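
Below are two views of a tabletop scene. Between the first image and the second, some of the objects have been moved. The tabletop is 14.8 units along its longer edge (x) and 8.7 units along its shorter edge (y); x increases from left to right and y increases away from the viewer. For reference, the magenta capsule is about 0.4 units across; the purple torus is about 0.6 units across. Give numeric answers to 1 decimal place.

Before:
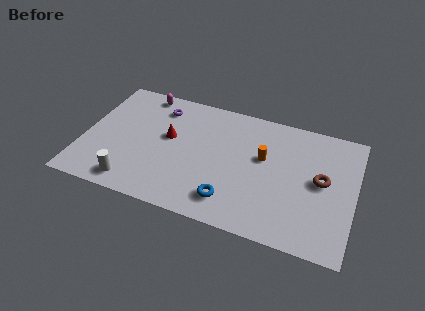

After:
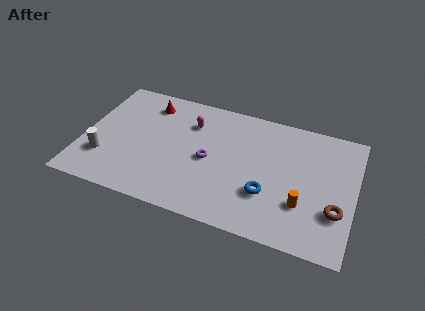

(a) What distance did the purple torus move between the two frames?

4.2

The purple torus moved from about (3.9, 7.0) to (6.9, 4.1), a distance of √(3.0² + 2.9²) ≈ 4.2.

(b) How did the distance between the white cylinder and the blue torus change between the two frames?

+3.6

Before: roughly 5.3 units apart; after: 8.9. That's 3.6 units further apart.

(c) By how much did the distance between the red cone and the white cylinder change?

+0.9

They were about 4.1 units apart before and 5.0 after — 0.9 units further apart.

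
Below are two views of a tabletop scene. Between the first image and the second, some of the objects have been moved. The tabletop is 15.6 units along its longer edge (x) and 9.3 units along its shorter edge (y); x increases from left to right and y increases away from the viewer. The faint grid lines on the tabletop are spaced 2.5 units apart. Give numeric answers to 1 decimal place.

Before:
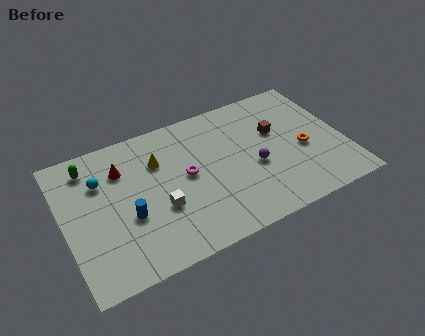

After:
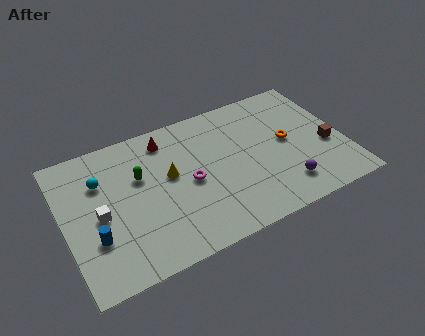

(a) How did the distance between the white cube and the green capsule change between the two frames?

-2.6

They were about 5.5 units apart before and 2.9 after — 2.6 units closer together.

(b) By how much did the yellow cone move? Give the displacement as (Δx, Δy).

(0.5, -1.2)

The yellow cone was at about (5.4, 6.5) and moved to about (5.9, 5.3).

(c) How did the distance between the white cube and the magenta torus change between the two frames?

+2.7

Before: roughly 2.3 units apart; after: 5.0. That's 2.7 units further apart.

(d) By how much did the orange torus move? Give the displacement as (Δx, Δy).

(-0.8, 0.9)

The orange torus was at about (13.3, 4.0) and moved to about (12.5, 4.9).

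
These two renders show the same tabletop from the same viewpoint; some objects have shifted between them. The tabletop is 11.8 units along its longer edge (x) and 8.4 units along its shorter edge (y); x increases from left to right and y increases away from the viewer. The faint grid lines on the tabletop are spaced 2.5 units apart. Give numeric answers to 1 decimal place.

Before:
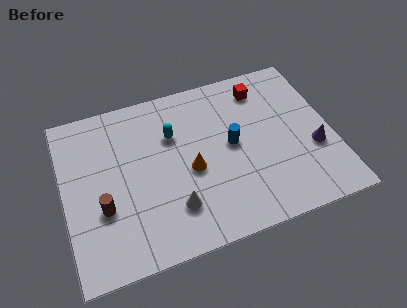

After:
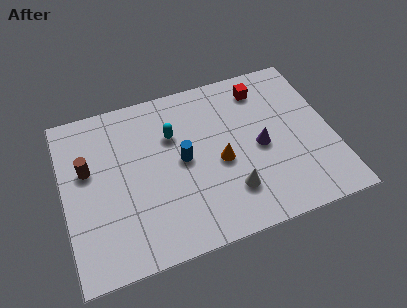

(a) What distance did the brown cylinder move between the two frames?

2.2

The brown cylinder moved from about (1.6, 3.0) to (1.1, 5.1), a distance of √(0.5² + 2.1²) ≈ 2.2.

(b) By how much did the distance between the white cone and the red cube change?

-1.3

They were about 6.5 units apart before and 5.2 after — 1.3 units closer together.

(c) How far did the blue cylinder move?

2.2

From (7.4, 4.4) to (5.2, 4.3), the blue cylinder covered √(2.2² + 0.1²) ≈ 2.2 units.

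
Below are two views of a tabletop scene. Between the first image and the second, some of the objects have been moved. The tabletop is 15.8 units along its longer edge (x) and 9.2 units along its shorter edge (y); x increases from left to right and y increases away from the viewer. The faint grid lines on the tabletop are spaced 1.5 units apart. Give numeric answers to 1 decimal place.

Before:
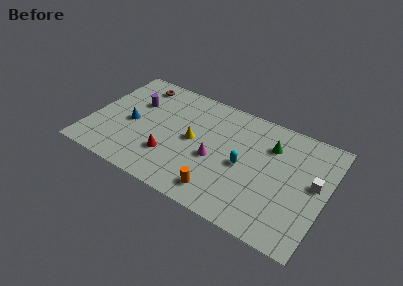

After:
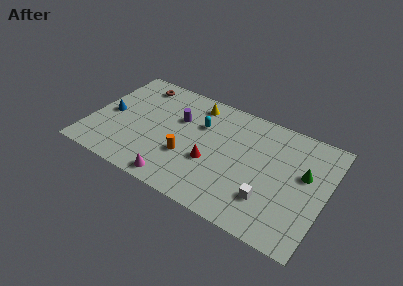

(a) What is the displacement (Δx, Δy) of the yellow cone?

(-0.3, 3.1)

The yellow cone started near (6.9, 4.7) and ended near (6.6, 7.8).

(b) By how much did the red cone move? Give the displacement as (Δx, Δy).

(2.7, 0.8)

From the two frames, the red cone sits at roughly (5.6, 2.7) before and (8.3, 3.5) after.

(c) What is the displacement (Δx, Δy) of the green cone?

(2.4, -1.2)

From the two frames, the green cone sits at roughly (11.9, 6.7) before and (14.3, 5.5) after.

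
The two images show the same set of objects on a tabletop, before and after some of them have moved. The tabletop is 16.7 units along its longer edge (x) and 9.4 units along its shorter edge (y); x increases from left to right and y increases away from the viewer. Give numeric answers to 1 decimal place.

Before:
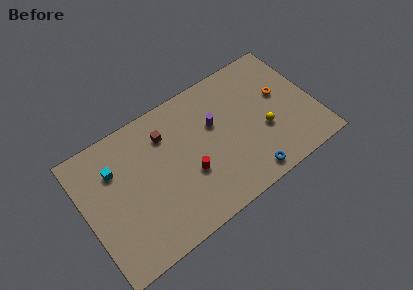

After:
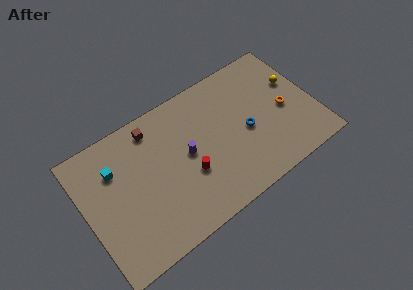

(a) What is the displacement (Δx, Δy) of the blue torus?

(0.5, 3.1)

The blue torus started near (11.2, 1.1) and ended near (11.7, 4.2).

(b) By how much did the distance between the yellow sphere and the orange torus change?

-0.6

The distance was about 2.5 in the first image and 1.9 in the second, so they moved 0.6 units closer together.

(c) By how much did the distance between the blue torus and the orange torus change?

-2.6

Before: roughly 5.5 units apart; after: 2.9. That's 2.6 units closer together.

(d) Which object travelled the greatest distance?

the yellow sphere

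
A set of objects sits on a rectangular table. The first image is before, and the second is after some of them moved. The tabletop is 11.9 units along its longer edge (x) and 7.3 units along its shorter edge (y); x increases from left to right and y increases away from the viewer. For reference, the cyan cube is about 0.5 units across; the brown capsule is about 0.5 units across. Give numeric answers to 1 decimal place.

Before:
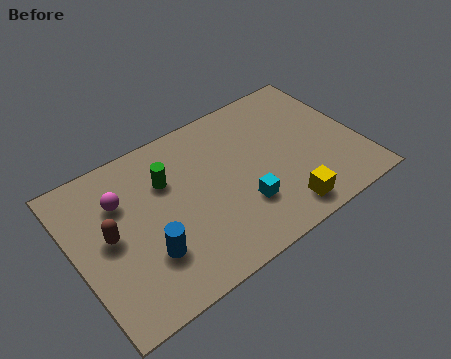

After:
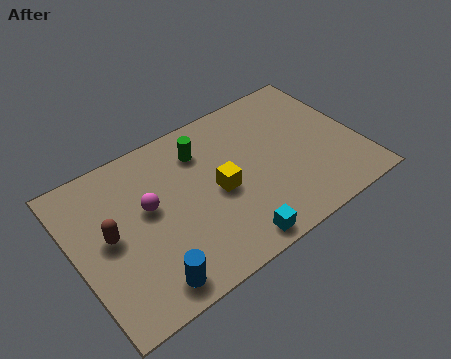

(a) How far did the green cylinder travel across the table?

1.7

The green cylinder moved from about (4.0, 5.0) to (5.6, 5.6), a distance of √(1.6² + 0.6²) ≈ 1.7.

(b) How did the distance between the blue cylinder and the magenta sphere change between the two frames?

+0.3

Before: roughly 3.0 units apart; after: 3.3. That's 0.3 units further apart.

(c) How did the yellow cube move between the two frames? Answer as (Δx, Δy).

(-2.3, 2.3)

From the two frames, the yellow cube sits at roughly (8.2, 1.1) before and (5.9, 3.4) after.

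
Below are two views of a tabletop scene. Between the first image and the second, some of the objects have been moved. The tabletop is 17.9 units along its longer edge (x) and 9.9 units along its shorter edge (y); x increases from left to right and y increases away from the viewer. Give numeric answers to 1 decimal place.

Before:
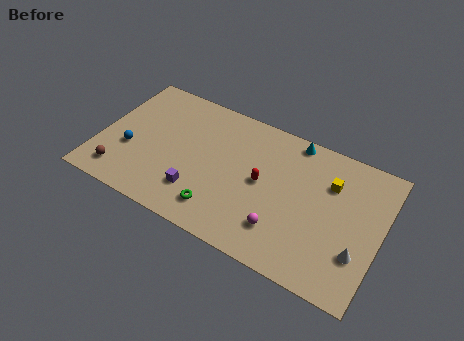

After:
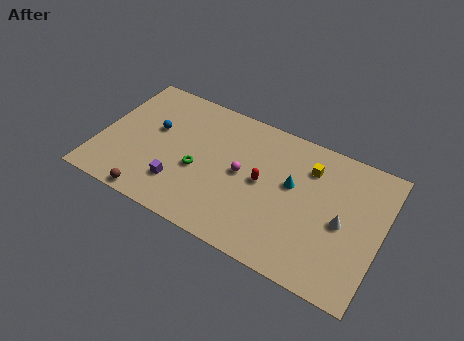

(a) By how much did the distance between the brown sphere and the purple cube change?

-2.7

They were about 5.0 units apart before and 2.3 after — 2.7 units closer together.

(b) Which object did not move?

the red capsule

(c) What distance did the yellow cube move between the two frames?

1.5

The yellow cube was near (14.5, 7.0) before and (13.1, 7.5) after, so it travelled √(1.4² + 0.5²) ≈ 1.5 units.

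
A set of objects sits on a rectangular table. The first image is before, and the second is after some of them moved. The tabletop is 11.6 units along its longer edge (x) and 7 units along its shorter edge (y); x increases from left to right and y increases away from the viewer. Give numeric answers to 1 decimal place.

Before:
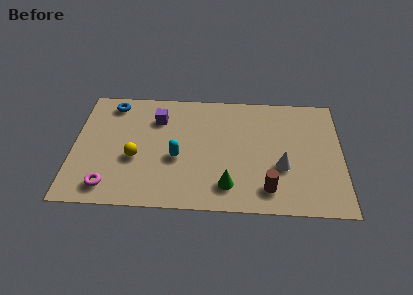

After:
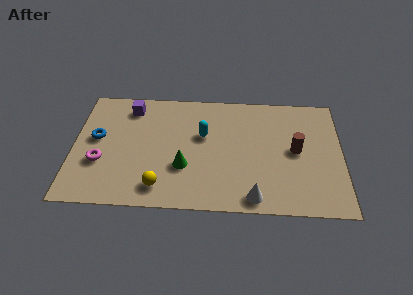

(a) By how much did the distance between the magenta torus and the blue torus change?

-3.5

They were about 4.9 units apart before and 1.4 after — 3.5 units closer together.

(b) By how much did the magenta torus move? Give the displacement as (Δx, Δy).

(-0.4, 1.4)

The magenta torus was at about (1.6, 1.1) and moved to about (1.2, 2.5).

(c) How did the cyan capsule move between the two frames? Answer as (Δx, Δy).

(1.1, 1.4)

The cyan capsule started near (4.5, 2.9) and ended near (5.6, 4.3).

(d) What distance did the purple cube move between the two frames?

1.3

The purple cube was near (3.6, 5.2) before and (2.4, 5.8) after, so it travelled √(1.2² + 0.6²) ≈ 1.3 units.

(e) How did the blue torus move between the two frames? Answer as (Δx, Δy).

(-0.6, -2.1)

The blue torus started near (1.6, 6.0) and ended near (1.0, 3.9).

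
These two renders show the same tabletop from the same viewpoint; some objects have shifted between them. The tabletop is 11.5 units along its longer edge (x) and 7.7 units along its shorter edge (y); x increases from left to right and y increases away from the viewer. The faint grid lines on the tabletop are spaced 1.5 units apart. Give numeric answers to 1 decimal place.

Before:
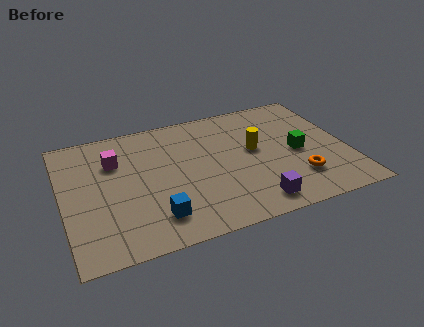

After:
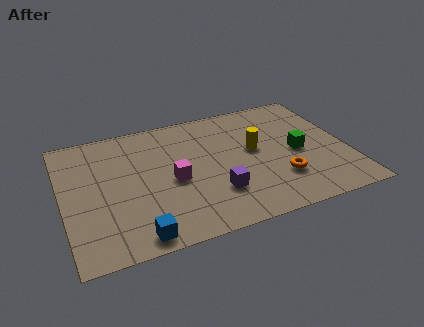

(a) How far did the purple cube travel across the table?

1.8

The purple cube moved from about (7.4, 1.1) to (6.0, 2.2), a distance of √(1.4² + 1.1²) ≈ 1.8.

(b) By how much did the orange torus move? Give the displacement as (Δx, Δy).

(-0.7, 0.2)

The orange torus was at about (9.3, 2.0) and moved to about (8.6, 2.2).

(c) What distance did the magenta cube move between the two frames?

2.9

The magenta cube moved from about (2.2, 5.4) to (4.4, 3.5), a distance of √(2.2² + 1.9²) ≈ 2.9.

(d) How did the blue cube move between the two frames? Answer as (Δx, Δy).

(-0.8, -0.8)

The blue cube started near (3.5, 1.6) and ended near (2.7, 0.8).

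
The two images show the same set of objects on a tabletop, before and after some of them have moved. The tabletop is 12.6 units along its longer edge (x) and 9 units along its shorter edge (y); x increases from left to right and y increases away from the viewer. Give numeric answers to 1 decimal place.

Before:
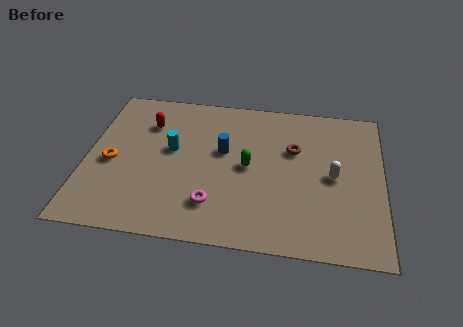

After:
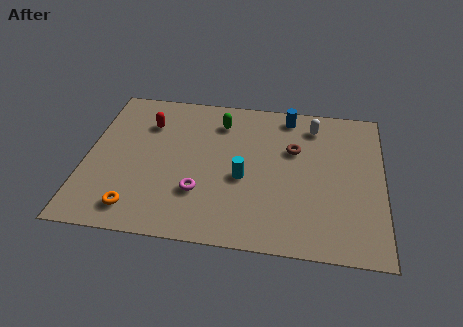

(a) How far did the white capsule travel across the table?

3.1

From (10.5, 4.4) to (9.6, 7.4), the white capsule covered √(0.9² + 3.0²) ≈ 3.1 units.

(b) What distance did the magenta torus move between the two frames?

0.8

From (5.5, 2.1) to (4.9, 2.7), the magenta torus covered √(0.6² + 0.6²) ≈ 0.8 units.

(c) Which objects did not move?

the brown torus and the red capsule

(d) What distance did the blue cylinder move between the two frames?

3.7

The blue cylinder was near (5.8, 5.3) before and (8.5, 7.9) after, so it travelled √(2.7² + 2.6²) ≈ 3.7 units.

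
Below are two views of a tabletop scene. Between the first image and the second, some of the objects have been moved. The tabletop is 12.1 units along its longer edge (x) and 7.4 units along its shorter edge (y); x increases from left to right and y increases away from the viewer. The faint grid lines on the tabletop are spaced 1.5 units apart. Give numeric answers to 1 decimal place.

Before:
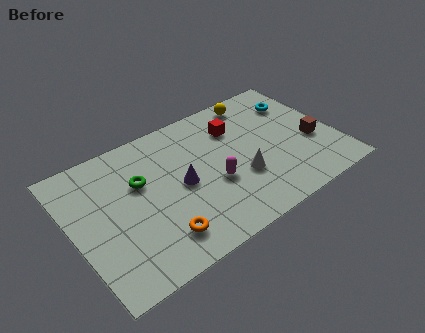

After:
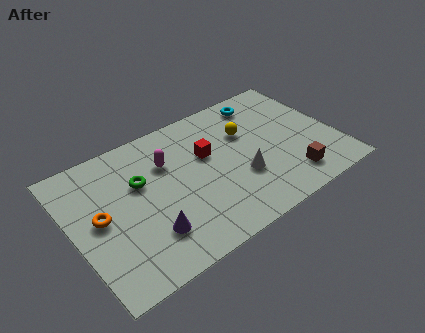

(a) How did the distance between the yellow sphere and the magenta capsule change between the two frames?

-0.8

Before: roughly 4.5 units apart; after: 3.7. That's 0.8 units closer together.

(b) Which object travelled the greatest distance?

the orange torus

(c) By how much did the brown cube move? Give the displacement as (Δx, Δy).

(-1.4, -1.5)

The brown cube was at about (11.0, 2.9) and moved to about (9.6, 1.4).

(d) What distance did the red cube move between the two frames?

1.7

The red cube moved from about (7.8, 5.4) to (6.3, 4.6), a distance of √(1.5² + 0.8²) ≈ 1.7.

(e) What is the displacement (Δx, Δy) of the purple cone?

(-1.8, -1.7)

The purple cone started near (4.9, 3.6) and ended near (3.1, 1.9).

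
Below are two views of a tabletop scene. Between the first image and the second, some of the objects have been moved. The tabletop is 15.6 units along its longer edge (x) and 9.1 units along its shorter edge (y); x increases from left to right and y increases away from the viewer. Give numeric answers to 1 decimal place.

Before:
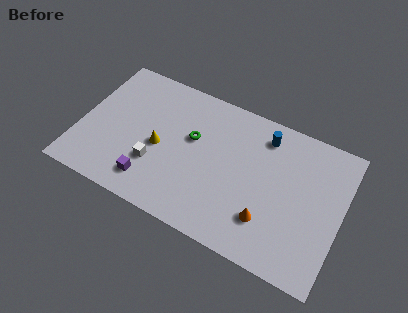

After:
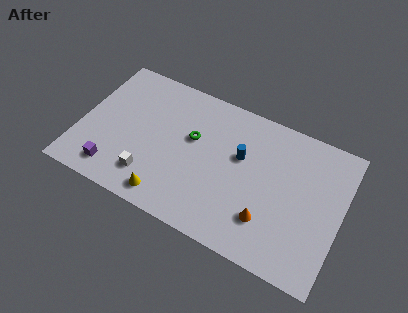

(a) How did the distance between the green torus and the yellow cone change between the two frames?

+2.1

The distance was about 2.3 in the first image and 4.4 in the second, so they moved 2.1 units further apart.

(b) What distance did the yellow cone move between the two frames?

3.0

The yellow cone moved from about (4.8, 4.1) to (5.7, 1.2), a distance of √(0.9² + 2.9²) ≈ 3.0.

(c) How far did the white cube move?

0.9

The white cube moved from about (4.7, 2.9) to (4.5, 2.0), a distance of √(0.2² + 0.9²) ≈ 0.9.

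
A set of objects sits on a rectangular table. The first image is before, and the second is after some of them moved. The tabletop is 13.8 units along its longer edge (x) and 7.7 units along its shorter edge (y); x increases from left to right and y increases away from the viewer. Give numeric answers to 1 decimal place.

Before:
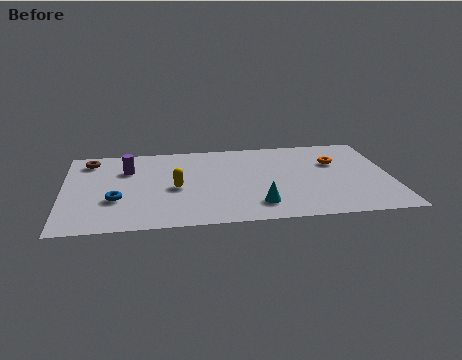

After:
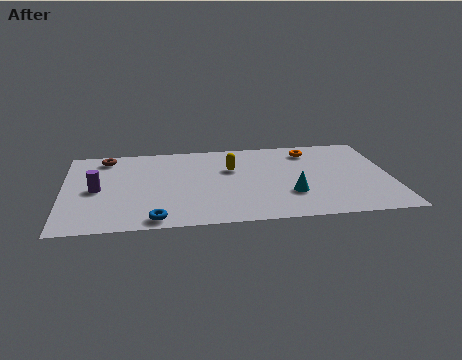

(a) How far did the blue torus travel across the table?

2.5

The blue torus moved from about (2.2, 2.7) to (3.8, 0.8), a distance of √(1.6² + 1.9²) ≈ 2.5.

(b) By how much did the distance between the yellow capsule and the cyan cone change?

-0.4

The distance was about 3.9 in the first image and 3.5 in the second, so they moved 0.4 units closer together.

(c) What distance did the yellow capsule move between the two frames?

2.8

From (4.7, 3.5) to (7.1, 5.0), the yellow capsule covered √(2.4² + 1.5²) ≈ 2.8 units.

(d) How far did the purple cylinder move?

2.1

The purple cylinder was near (2.7, 5.4) before and (1.4, 3.7) after, so it travelled √(1.3² + 1.7²) ≈ 2.1 units.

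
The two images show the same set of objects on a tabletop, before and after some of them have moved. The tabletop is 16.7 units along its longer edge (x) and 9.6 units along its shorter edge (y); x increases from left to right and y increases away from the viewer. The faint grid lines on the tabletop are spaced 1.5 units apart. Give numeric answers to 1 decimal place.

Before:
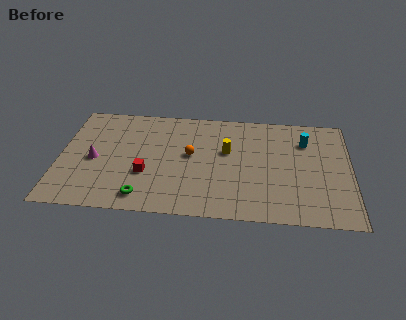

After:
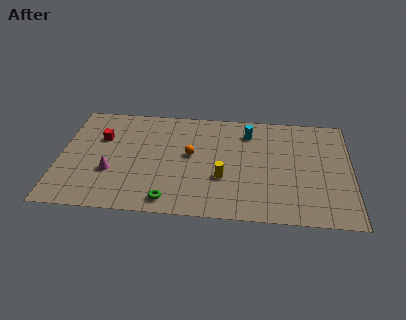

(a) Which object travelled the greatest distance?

the red cube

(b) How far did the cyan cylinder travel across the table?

3.3

The cyan cylinder was near (14.1, 7.1) before and (10.8, 7.6) after, so it travelled √(3.3² + 0.5²) ≈ 3.3 units.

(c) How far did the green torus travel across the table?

1.5

The green torus moved from about (4.9, 1.4) to (6.4, 1.2), a distance of √(1.5² + 0.2²) ≈ 1.5.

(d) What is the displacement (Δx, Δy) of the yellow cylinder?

(-0.2, -2.4)

The yellow cylinder was at about (9.6, 5.8) and moved to about (9.4, 3.4).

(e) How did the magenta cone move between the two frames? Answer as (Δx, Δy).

(1.0, -1.0)

The magenta cone started near (2.0, 4.4) and ended near (3.0, 3.4).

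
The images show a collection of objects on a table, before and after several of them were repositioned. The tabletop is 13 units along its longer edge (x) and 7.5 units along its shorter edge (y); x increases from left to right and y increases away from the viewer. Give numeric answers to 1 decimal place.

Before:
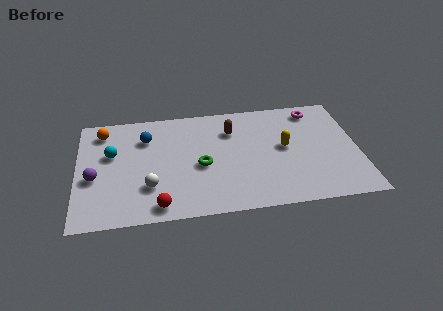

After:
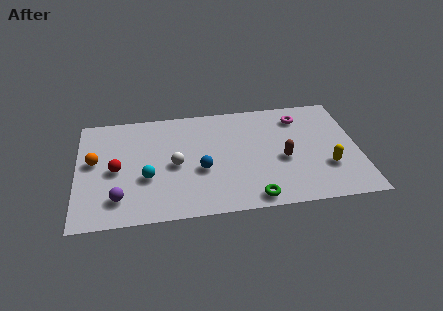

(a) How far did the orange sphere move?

2.0

The orange sphere was near (1.2, 6.2) before and (0.8, 4.2) after, so it travelled √(0.4² + 2.0²) ≈ 2.0 units.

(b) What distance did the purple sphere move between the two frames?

1.9

From (0.8, 3.1) to (1.9, 1.6), the purple sphere covered √(1.1² + 1.5²) ≈ 1.9 units.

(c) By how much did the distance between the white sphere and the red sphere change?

+1.3

Before: roughly 1.4 units apart; after: 2.7. That's 1.3 units further apart.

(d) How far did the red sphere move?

3.2

The red sphere moved from about (3.7, 0.9) to (1.8, 3.5), a distance of √(1.9² + 2.6²) ≈ 3.2.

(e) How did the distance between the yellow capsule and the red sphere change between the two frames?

+3.1

Before: roughly 6.7 units apart; after: 9.8. That's 3.1 units further apart.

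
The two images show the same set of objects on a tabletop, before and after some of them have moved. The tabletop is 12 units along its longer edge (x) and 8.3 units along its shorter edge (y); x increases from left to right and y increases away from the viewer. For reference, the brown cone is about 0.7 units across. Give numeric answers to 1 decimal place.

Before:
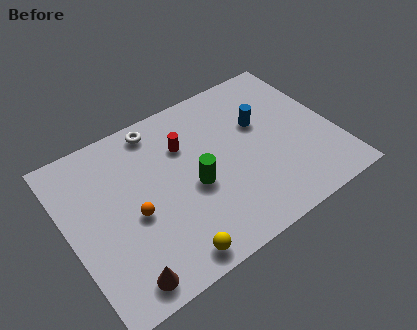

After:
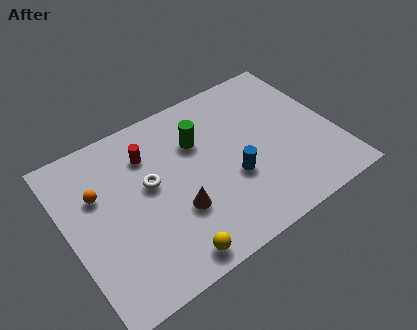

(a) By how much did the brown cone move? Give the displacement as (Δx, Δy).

(2.8, 1.8)

The brown cone started near (1.8, 1.0) and ended near (4.6, 2.8).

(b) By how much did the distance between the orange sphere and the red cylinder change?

-1.0

They were about 3.5 units apart before and 2.5 after — 1.0 units closer together.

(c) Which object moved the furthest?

the brown cone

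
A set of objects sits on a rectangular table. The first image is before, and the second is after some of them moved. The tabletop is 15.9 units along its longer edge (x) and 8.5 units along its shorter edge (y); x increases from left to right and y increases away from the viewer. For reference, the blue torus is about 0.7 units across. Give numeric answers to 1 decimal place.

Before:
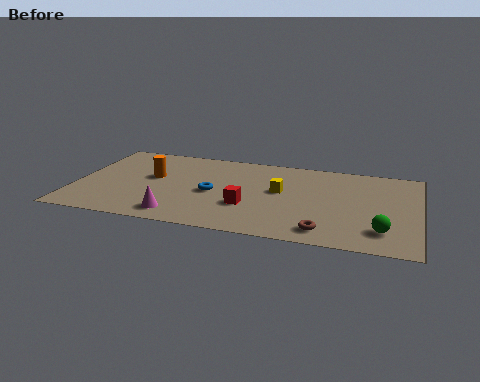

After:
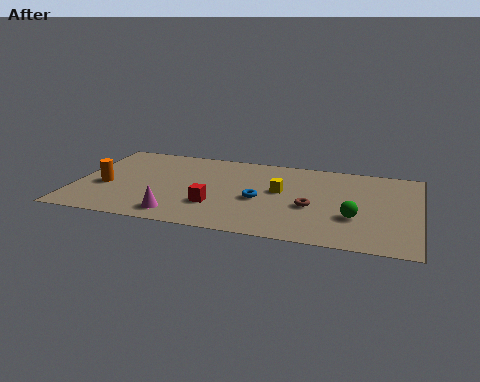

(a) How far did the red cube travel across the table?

1.5

The red cube was near (8.1, 2.9) before and (6.6, 2.6) after, so it travelled √(1.5² + 0.3²) ≈ 1.5 units.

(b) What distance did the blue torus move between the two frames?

2.2

From (6.4, 3.9) to (8.6, 3.7), the blue torus covered √(2.2² + 0.2²) ≈ 2.2 units.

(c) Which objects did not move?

the yellow cube and the magenta cone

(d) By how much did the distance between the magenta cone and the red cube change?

-1.4

Before: roughly 3.5 units apart; after: 2.1. That's 1.4 units closer together.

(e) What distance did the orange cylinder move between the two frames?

2.5

The orange cylinder moved from about (3.5, 4.9) to (1.4, 3.5), a distance of √(2.1² + 1.4²) ≈ 2.5.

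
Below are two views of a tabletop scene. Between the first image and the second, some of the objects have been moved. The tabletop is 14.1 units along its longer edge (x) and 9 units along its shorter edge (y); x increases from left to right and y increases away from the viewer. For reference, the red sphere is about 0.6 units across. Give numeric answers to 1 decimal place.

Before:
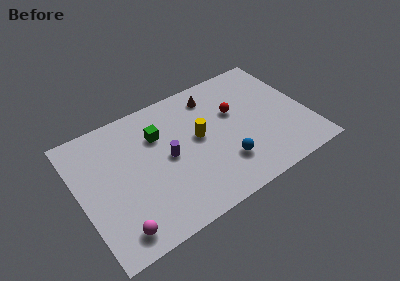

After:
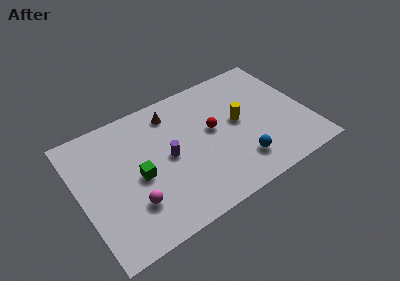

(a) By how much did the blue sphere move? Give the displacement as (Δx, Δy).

(0.9, -0.4)

The blue sphere started near (8.6, 2.4) and ended near (9.5, 2.0).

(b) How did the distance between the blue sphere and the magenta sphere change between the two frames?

-0.3

Before: roughly 6.9 units apart; after: 6.6. That's 0.3 units closer together.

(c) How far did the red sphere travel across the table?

1.6

From (9.8, 5.6) to (8.3, 5.0), the red sphere covered √(1.5² + 0.6²) ≈ 1.6 units.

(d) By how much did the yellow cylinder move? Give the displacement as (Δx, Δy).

(2.5, -0.1)

The yellow cylinder started near (7.4, 4.9) and ended near (9.9, 4.8).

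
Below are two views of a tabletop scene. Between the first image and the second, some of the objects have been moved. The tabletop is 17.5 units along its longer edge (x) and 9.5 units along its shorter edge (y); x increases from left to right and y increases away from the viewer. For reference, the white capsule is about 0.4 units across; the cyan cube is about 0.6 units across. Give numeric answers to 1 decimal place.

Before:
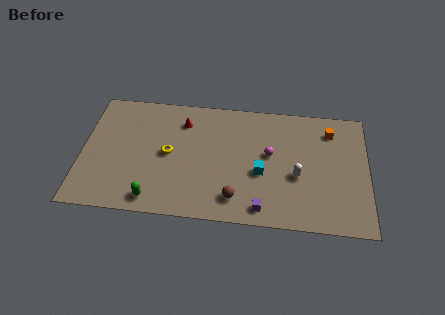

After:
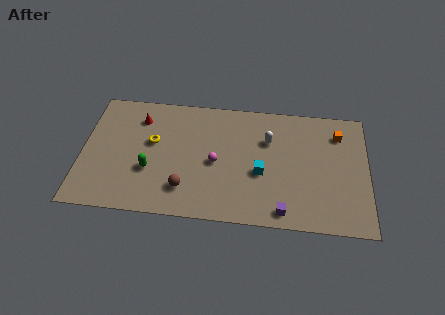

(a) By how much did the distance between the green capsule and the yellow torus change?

-1.5

The distance was about 3.7 in the first image and 2.2 in the second, so they moved 1.5 units closer together.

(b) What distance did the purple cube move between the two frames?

1.3

The purple cube was near (11.1, 1.2) before and (12.4, 1.1) after, so it travelled √(1.3² + 0.1²) ≈ 1.3 units.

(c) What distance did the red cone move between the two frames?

2.7

The red cone moved from about (6.1, 7.4) to (3.4, 7.4), a distance of √(2.7² + 0.0²) ≈ 2.7.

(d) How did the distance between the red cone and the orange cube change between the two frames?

+3.2

Before: roughly 9.1 units apart; after: 12.3. That's 3.2 units further apart.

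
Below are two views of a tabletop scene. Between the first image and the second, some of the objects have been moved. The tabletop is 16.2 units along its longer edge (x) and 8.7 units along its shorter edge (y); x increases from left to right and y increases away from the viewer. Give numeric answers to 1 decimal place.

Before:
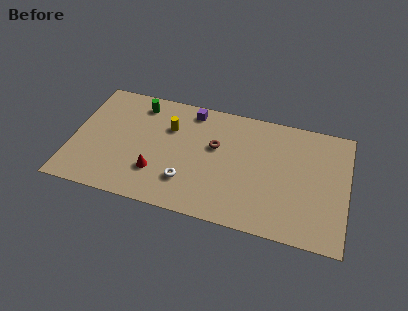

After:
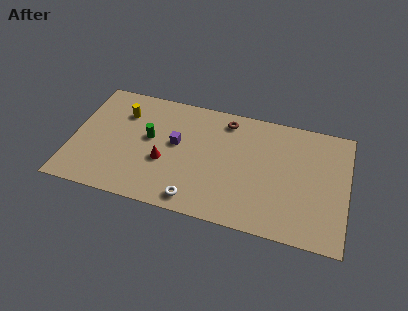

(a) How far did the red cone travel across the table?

1.0

The red cone was near (5.1, 2.5) before and (5.5, 3.4) after, so it travelled √(0.4² + 0.9²) ≈ 1.0 units.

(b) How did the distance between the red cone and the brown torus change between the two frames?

+0.9

They were about 4.3 units apart before and 5.2 after — 0.9 units further apart.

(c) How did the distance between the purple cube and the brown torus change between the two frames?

+1.0

The distance was about 2.8 in the first image and 3.8 in the second, so they moved 1.0 units further apart.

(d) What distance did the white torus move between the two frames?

1.3

The white torus moved from about (6.9, 2.3) to (7.5, 1.1), a distance of √(0.6² + 1.2²) ≈ 1.3.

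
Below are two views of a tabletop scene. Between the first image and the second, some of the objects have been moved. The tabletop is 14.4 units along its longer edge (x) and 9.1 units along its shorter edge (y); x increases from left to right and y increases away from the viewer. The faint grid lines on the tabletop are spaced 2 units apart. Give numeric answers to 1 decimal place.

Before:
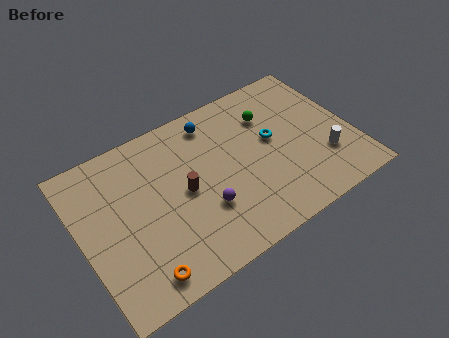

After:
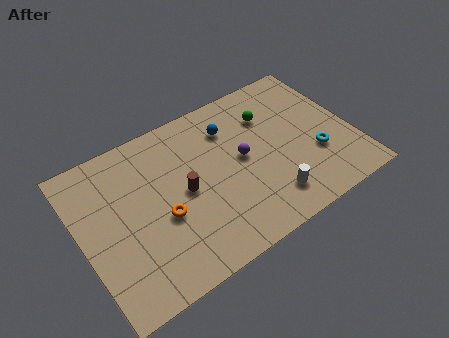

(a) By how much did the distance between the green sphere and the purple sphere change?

-3.0

They were about 5.5 units apart before and 2.5 after — 3.0 units closer together.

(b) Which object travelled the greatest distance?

the white cylinder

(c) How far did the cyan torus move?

2.8

The cyan torus moved from about (10.3, 5.1) to (12.3, 3.1), a distance of √(2.0² + 2.0²) ≈ 2.8.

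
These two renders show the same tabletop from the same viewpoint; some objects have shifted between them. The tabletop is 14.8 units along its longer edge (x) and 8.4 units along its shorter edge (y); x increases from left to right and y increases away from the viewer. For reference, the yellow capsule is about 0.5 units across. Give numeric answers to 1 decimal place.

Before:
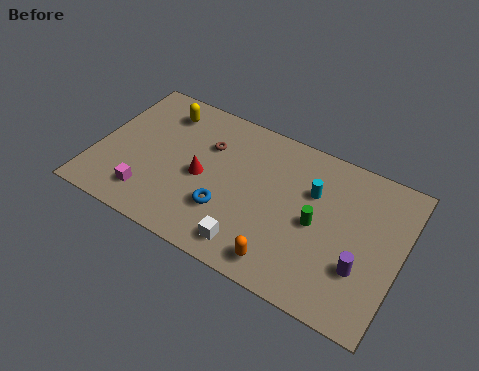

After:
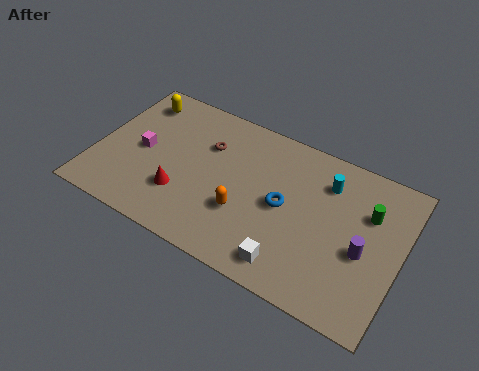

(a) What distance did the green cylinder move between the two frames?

2.9

From (10.8, 4.0) to (13.1, 5.7), the green cylinder covered √(2.3² + 1.7²) ≈ 2.9 units.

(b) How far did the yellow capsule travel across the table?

1.3

The yellow capsule was near (2.8, 6.8) before and (1.5, 6.9) after, so it travelled √(1.3² + 0.1²) ≈ 1.3 units.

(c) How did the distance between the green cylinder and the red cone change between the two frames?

+3.7

The distance was about 5.6 in the first image and 9.3 in the second, so they moved 3.7 units further apart.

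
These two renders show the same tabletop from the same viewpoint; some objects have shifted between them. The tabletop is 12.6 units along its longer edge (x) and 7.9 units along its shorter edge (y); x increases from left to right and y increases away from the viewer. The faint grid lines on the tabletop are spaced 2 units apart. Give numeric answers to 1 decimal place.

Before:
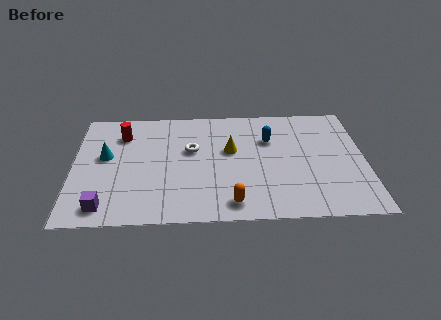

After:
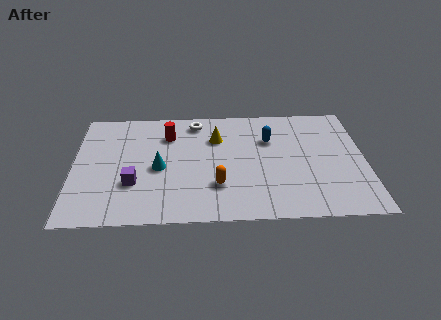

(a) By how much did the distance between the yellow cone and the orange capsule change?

-0.3

They were about 3.6 units apart before and 3.3 after — 0.3 units closer together.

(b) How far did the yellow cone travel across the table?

1.1

The yellow cone was near (6.8, 4.7) before and (6.2, 5.6) after, so it travelled √(0.6² + 0.9²) ≈ 1.1 units.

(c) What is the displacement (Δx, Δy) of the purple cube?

(1.2, 1.5)

From the two frames, the purple cube sits at roughly (1.4, 1.1) before and (2.6, 2.6) after.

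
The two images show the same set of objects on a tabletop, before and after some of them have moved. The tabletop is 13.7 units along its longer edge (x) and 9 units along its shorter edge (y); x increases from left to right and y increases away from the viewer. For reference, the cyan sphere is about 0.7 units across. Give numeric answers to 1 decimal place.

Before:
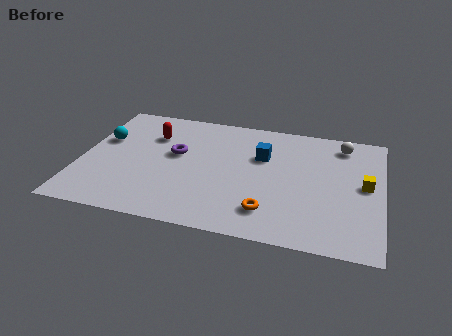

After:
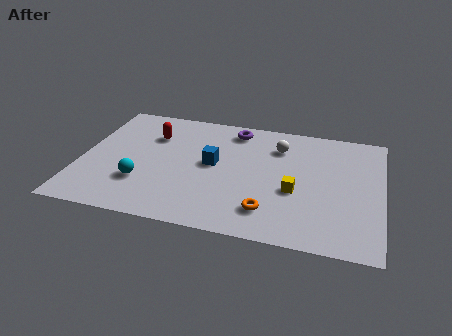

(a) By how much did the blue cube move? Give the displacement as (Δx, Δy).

(-2.2, -1.1)

The blue cube was at about (8.2, 5.9) and moved to about (6.0, 4.8).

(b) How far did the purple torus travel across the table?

3.5

The purple torus was near (4.3, 5.2) before and (6.8, 7.7) after, so it travelled √(2.5² + 2.5²) ≈ 3.5 units.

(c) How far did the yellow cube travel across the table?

3.3

The yellow cube moved from about (12.9, 4.7) to (9.8, 3.6), a distance of √(3.1² + 1.1²) ≈ 3.3.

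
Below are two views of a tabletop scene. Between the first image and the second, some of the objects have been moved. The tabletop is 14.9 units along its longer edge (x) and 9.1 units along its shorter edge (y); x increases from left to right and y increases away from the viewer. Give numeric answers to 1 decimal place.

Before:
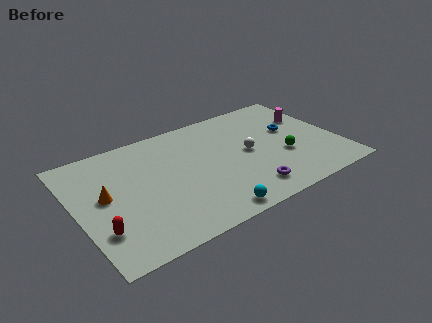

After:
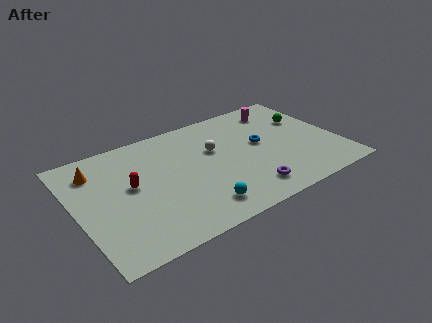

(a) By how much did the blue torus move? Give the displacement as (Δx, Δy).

(-1.9, -0.4)

The blue torus started near (12.5, 5.4) and ended near (10.6, 5.0).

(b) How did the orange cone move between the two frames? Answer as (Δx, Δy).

(-0.2, 2.2)

The orange cone started near (1.6, 4.9) and ended near (1.4, 7.1).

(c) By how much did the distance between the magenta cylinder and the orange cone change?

-1.4

Before: roughly 12.2 units apart; after: 10.8. That's 1.4 units closer together.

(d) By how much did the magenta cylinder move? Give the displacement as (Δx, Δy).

(-1.5, 1.4)

From the two frames, the magenta cylinder sits at roughly (13.7, 6.1) before and (12.2, 7.5) after.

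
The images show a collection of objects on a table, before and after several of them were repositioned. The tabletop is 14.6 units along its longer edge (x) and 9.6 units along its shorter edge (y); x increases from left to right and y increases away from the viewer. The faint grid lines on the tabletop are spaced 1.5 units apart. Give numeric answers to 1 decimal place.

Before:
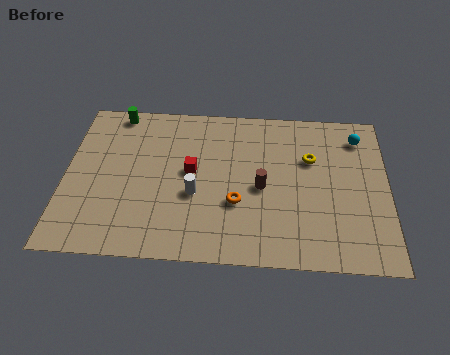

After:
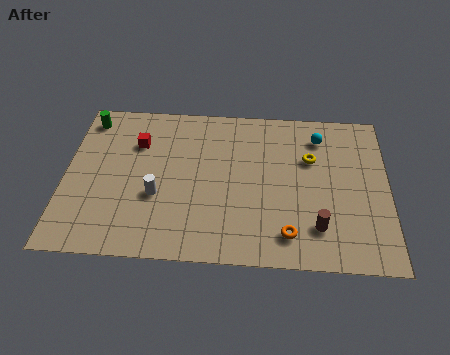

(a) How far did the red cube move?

3.0

The red cube moved from about (5.7, 5.2) to (3.2, 6.8), a distance of √(2.5² + 1.6²) ≈ 3.0.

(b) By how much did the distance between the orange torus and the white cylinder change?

+4.3

Before: roughly 1.9 units apart; after: 6.2. That's 4.3 units further apart.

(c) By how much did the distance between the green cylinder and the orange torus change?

+3.6

They were about 7.7 units apart before and 11.3 after — 3.6 units further apart.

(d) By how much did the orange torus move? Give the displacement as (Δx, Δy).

(2.3, -1.7)

The orange torus started near (7.8, 3.4) and ended near (10.1, 1.7).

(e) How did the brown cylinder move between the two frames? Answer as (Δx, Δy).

(2.5, -2.2)

The brown cylinder was at about (8.9, 4.4) and moved to about (11.4, 2.2).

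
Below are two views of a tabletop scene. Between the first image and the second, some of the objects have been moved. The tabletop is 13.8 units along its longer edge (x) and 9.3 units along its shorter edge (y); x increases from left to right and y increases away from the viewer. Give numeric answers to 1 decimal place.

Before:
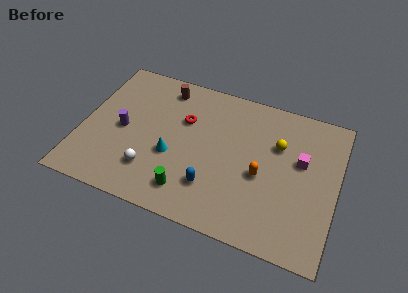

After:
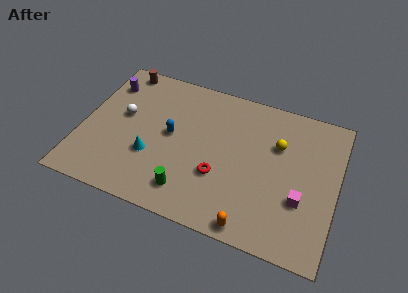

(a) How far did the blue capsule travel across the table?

3.5

The blue capsule moved from about (7.3, 2.4) to (4.8, 4.9), a distance of √(2.5² + 2.5²) ≈ 3.5.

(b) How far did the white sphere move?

3.6

The white sphere moved from about (4.0, 2.3) to (2.1, 5.3), a distance of √(1.9² + 3.0²) ≈ 3.6.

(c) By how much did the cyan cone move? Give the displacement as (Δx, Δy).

(-1.1, -0.4)

From the two frames, the cyan cone sits at roughly (5.0, 3.6) before and (3.9, 3.2) after.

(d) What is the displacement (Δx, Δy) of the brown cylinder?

(-2.5, 0.5)

From the two frames, the brown cylinder sits at roughly (4.1, 7.9) before and (1.6, 8.4) after.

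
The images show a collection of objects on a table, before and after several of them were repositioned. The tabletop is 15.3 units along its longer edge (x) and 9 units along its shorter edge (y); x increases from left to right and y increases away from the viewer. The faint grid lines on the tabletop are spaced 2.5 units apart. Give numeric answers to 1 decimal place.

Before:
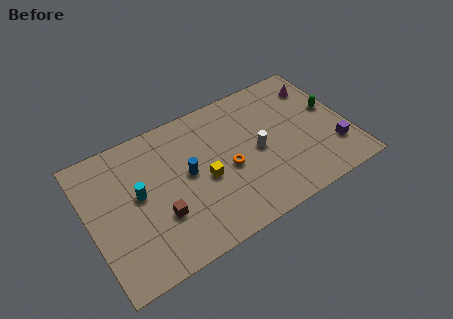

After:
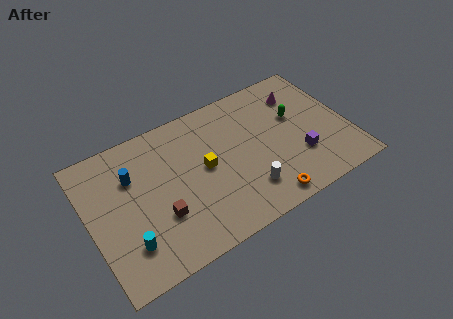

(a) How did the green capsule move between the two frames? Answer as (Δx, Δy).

(-2.1, 0.4)

The green capsule was at about (14.5, 5.1) and moved to about (12.4, 5.5).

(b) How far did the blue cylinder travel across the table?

3.4

The blue cylinder was near (5.8, 4.8) before and (2.7, 6.2) after, so it travelled √(3.1² + 1.4²) ≈ 3.4 units.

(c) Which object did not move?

the brown cube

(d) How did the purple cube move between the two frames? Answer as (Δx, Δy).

(-2.0, 0.4)

From the two frames, the purple cube sits at roughly (14.2, 2.4) before and (12.2, 2.8) after.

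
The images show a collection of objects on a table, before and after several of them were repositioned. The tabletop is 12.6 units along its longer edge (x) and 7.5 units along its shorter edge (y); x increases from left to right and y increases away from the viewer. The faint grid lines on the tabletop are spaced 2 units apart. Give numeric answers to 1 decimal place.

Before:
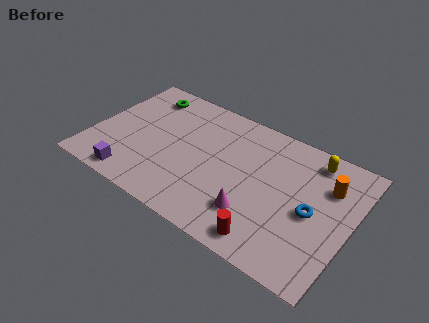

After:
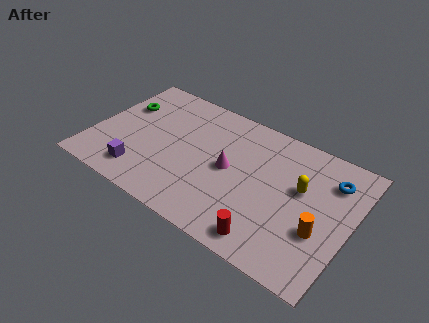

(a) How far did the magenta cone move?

2.3

The magenta cone moved from about (8.2, 2.0) to (6.7, 3.8), a distance of √(1.5² + 1.8²) ≈ 2.3.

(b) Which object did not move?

the red cylinder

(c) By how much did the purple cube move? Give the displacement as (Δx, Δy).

(0.3, 0.5)

From the two frames, the purple cube sits at roughly (2.4, 0.9) before and (2.7, 1.4) after.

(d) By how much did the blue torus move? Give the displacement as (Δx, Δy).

(0.6, 2.2)

The blue torus started near (10.8, 3.5) and ended near (11.4, 5.7).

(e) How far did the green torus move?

1.5

The green torus was near (2.0, 6.2) before and (1.1, 5.0) after, so it travelled √(0.9² + 1.2²) ≈ 1.5 units.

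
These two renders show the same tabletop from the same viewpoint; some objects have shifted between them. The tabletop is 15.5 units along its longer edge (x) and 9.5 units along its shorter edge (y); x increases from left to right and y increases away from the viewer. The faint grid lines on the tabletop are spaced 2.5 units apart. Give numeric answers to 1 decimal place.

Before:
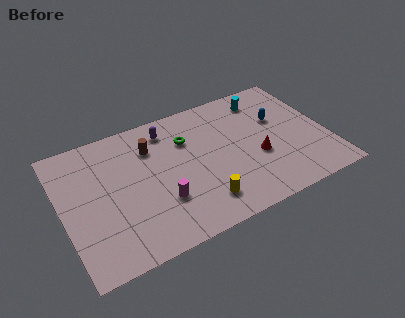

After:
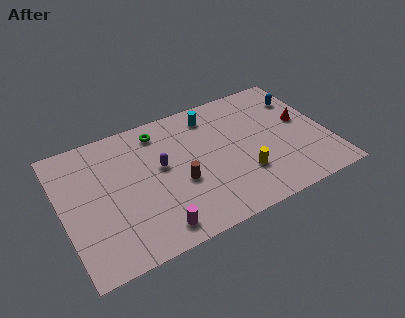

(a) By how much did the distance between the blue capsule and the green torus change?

+3.0

They were about 5.4 units apart before and 8.4 after — 3.0 units further apart.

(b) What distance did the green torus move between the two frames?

2.0

From (7.5, 6.7) to (6.0, 8.0), the green torus covered √(1.5² + 1.3²) ≈ 2.0 units.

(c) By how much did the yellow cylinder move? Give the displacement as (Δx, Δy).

(2.6, 0.9)

From the two frames, the yellow cylinder sits at roughly (7.7, 1.9) before and (10.3, 2.8) after.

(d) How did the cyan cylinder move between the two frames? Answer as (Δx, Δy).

(-3.2, 0.0)

From the two frames, the cyan cylinder sits at roughly (12.3, 7.9) before and (9.1, 7.9) after.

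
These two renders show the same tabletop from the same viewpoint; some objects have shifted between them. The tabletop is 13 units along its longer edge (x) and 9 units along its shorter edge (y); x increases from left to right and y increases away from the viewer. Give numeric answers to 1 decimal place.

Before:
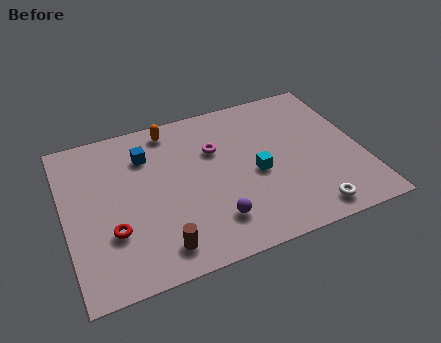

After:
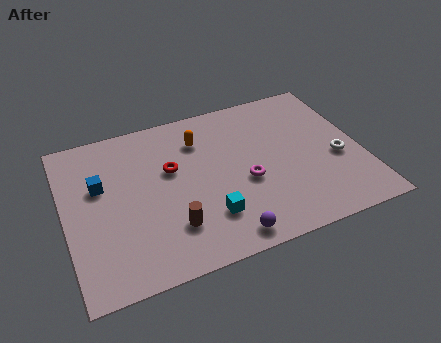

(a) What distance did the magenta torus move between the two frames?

2.5

The magenta torus moved from about (6.7, 6.0) to (7.8, 3.7), a distance of √(1.1² + 2.3²) ≈ 2.5.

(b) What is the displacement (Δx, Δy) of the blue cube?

(-2.1, -1.1)

The blue cube started near (3.7, 6.7) and ended near (1.6, 5.6).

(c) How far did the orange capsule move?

1.6

The orange capsule was near (4.9, 7.9) before and (6.1, 6.8) after, so it travelled √(1.2² + 1.1²) ≈ 1.6 units.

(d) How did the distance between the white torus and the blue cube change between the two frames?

+1.8

The distance was about 8.7 in the first image and 10.5 in the second, so they moved 1.8 units further apart.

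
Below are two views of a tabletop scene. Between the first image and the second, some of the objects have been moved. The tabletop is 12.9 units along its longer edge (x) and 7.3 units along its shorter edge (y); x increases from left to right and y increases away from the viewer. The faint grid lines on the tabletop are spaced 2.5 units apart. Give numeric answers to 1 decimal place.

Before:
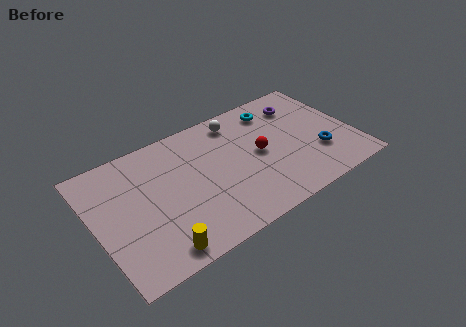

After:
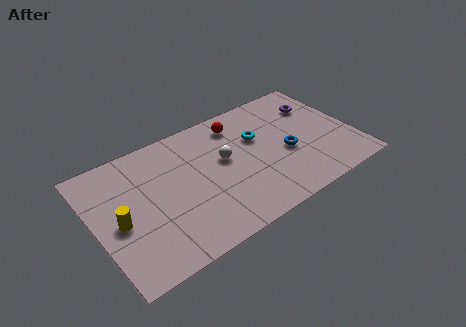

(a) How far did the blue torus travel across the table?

1.7

The blue torus was near (11.0, 2.3) before and (9.5, 3.1) after, so it travelled √(1.5² + 0.8²) ≈ 1.7 units.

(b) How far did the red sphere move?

2.4

From (8.2, 3.7) to (7.5, 6.0), the red sphere covered √(0.7² + 2.3²) ≈ 2.4 units.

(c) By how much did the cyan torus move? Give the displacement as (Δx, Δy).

(-1.1, -1.3)

The cyan torus started near (9.4, 6.0) and ended near (8.3, 4.7).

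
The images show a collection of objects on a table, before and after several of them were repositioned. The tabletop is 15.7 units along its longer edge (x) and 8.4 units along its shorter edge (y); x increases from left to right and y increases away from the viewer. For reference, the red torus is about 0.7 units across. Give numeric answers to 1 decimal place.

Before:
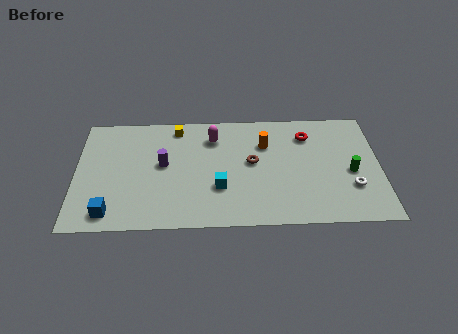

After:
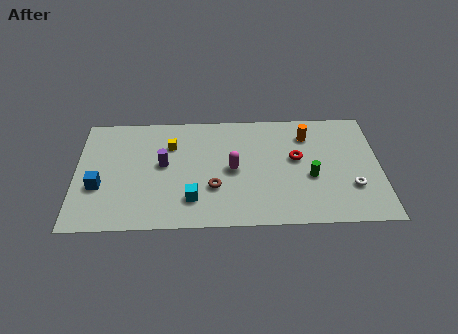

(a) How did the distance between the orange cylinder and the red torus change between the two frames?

-0.5

Before: roughly 2.3 units apart; after: 1.8. That's 0.5 units closer together.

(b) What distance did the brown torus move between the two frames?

2.7

From (9.1, 4.6) to (7.1, 2.8), the brown torus covered √(2.0² + 1.8²) ≈ 2.7 units.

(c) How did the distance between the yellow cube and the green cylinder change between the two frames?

-2.0

They were about 9.7 units apart before and 7.7 after — 2.0 units closer together.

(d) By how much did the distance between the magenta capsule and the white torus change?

-1.8

They were about 8.1 units apart before and 6.3 after — 1.8 units closer together.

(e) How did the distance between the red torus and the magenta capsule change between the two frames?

-1.5

They were about 4.9 units apart before and 3.4 after — 1.5 units closer together.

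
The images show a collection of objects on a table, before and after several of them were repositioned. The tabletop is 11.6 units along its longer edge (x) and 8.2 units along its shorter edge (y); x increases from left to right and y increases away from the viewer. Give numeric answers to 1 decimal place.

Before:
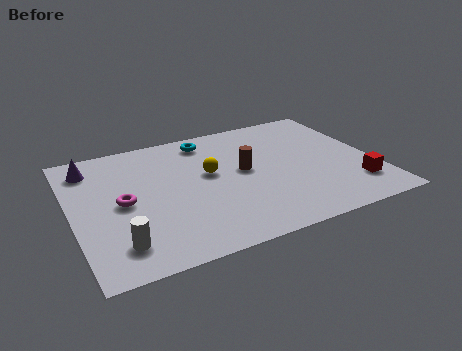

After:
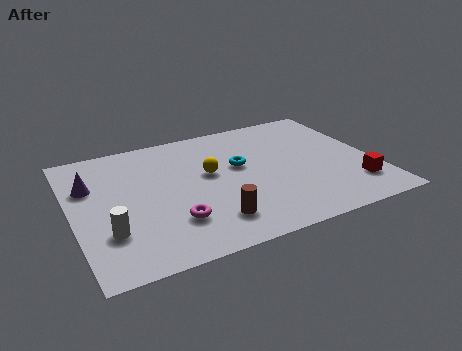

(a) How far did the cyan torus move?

2.4

The cyan torus was near (5.5, 7.0) before and (6.5, 4.8) after, so it travelled √(1.0² + 2.2²) ≈ 2.4 units.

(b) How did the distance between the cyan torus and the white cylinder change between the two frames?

-0.9

Before: roughly 6.7 units apart; after: 5.8. That's 0.9 units closer together.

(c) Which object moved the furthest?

the brown cylinder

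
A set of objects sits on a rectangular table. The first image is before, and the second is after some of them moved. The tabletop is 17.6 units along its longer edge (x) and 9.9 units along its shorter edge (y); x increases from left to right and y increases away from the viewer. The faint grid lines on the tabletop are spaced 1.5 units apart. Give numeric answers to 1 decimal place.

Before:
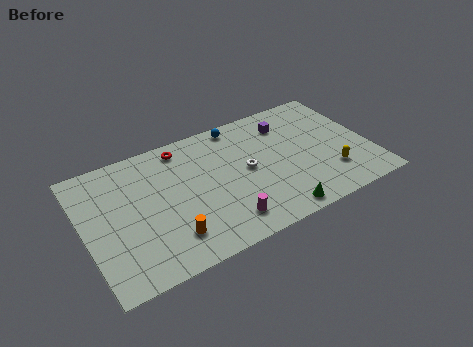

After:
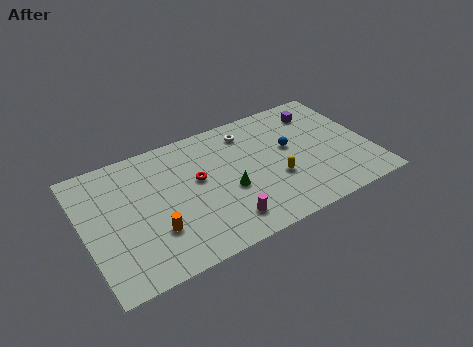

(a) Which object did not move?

the magenta cylinder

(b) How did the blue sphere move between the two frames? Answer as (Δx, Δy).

(2.8, -3.2)

The blue sphere was at about (10.0, 8.9) and moved to about (12.8, 5.7).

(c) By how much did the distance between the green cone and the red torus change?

-6.6

They were about 9.0 units apart before and 2.4 after — 6.6 units closer together.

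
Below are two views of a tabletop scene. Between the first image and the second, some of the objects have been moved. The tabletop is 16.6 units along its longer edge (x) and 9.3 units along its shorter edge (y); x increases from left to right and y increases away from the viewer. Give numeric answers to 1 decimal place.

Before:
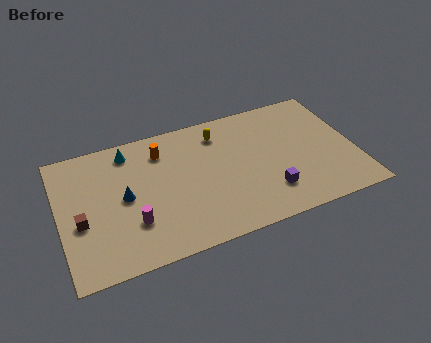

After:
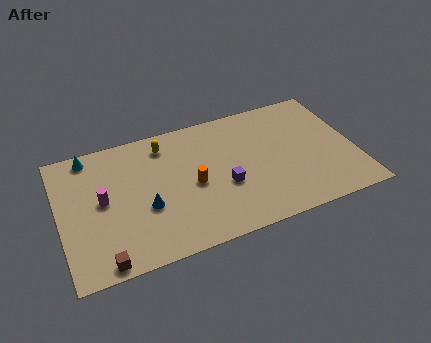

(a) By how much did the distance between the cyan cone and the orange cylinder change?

+4.9

The distance was about 1.9 in the first image and 6.8 in the second, so they moved 4.9 units further apart.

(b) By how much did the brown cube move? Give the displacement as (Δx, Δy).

(1.0, -3.0)

The brown cube started near (1.1, 3.8) and ended near (2.1, 0.8).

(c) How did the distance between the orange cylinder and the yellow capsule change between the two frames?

+0.3

They were about 3.3 units apart before and 3.6 after — 0.3 units further apart.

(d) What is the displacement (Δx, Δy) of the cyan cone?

(-2.2, 0.4)

From the two frames, the cyan cone sits at roughly (4.1, 7.9) before and (1.9, 8.3) after.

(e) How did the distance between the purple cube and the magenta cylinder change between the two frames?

-0.8

Before: roughly 7.6 units apart; after: 6.8. That's 0.8 units closer together.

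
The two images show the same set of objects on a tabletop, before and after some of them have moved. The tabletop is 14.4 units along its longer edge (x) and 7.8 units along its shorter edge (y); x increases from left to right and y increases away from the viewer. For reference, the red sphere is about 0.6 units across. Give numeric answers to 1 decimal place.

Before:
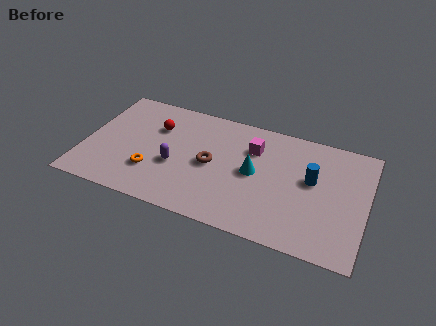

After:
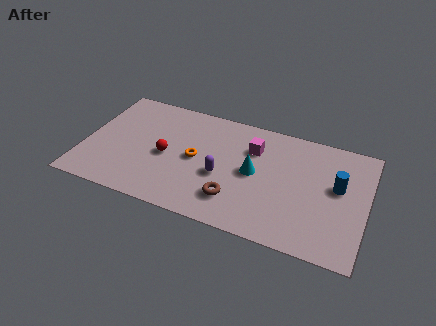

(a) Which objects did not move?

the cyan cone and the magenta cube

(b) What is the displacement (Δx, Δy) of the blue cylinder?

(1.3, 0.0)

From the two frames, the blue cylinder sits at roughly (11.6, 4.5) before and (12.9, 4.5) after.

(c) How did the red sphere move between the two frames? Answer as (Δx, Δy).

(0.7, -1.8)

From the two frames, the red sphere sits at roughly (3.5, 5.4) before and (4.2, 3.6) after.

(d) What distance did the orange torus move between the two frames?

2.6

The orange torus moved from about (3.6, 2.3) to (5.7, 3.9), a distance of √(2.1² + 1.6²) ≈ 2.6.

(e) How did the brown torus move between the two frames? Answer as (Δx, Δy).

(1.4, -1.9)

The brown torus was at about (6.5, 3.8) and moved to about (7.9, 1.9).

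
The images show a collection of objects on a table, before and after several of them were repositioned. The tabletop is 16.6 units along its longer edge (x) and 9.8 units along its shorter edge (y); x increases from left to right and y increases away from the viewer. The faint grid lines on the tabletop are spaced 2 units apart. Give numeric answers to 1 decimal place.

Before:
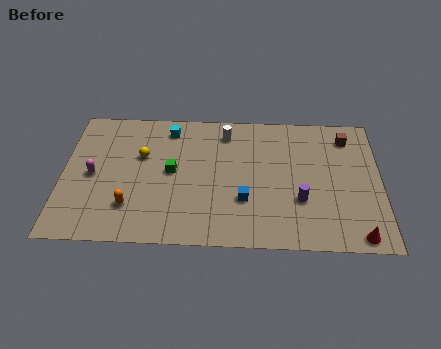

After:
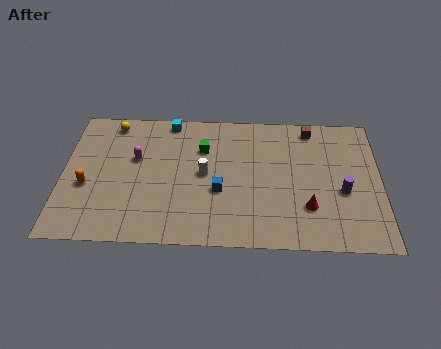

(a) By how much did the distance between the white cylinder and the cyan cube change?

+1.3

The distance was about 3.0 in the first image and 4.3 in the second, so they moved 1.3 units further apart.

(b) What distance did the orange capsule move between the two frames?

2.7

The orange capsule was near (3.6, 2.5) before and (1.3, 3.9) after, so it travelled √(2.3² + 1.4²) ≈ 2.7 units.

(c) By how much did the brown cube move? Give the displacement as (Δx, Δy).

(-1.9, 0.6)

The brown cube was at about (14.9, 8.0) and moved to about (13.0, 8.6).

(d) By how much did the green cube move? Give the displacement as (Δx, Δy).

(1.6, 1.8)

The green cube started near (5.7, 5.1) and ended near (7.3, 6.9).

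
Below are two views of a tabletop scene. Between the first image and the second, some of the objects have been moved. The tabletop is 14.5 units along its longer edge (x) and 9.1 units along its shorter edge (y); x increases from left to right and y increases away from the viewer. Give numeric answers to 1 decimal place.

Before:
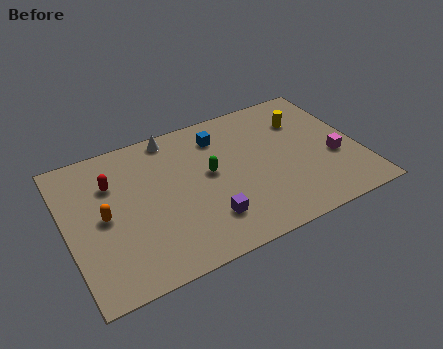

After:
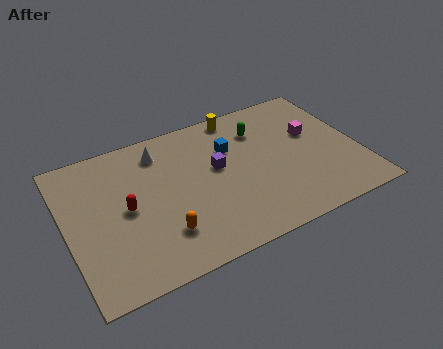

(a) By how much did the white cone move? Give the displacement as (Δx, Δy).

(-0.7, -0.8)

The white cone started near (5.6, 8.2) and ended near (4.9, 7.4).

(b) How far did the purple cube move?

3.1

The purple cube moved from about (6.6, 2.2) to (7.5, 5.2), a distance of √(0.9² + 3.0²) ≈ 3.1.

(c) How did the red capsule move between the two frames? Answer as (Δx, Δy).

(0.5, -1.9)

From the two frames, the red capsule sits at roughly (2.4, 6.4) before and (2.9, 4.5) after.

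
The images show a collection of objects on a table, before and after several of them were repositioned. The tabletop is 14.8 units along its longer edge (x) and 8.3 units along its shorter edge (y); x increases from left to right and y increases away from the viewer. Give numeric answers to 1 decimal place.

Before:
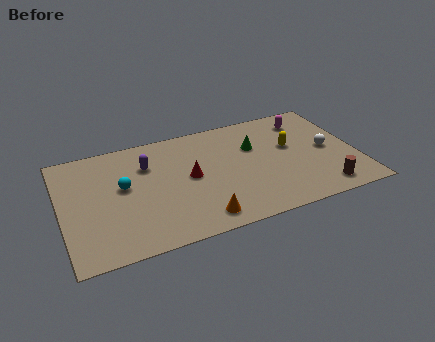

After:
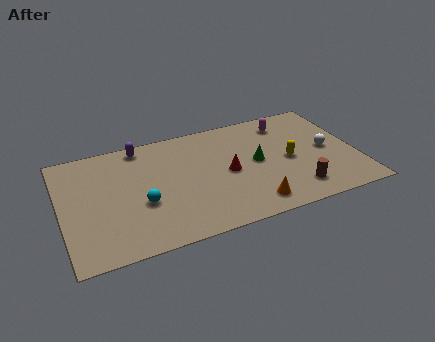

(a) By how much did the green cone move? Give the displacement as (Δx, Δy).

(0.0, -1.2)

The green cone started near (9.8, 5.5) and ended near (9.8, 4.3).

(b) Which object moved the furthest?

the orange cone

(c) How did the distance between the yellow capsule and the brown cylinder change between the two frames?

-1.6

Before: roughly 3.9 units apart; after: 2.3. That's 1.6 units closer together.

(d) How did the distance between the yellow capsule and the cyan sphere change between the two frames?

-1.0

They were about 8.5 units apart before and 7.5 after — 1.0 units closer together.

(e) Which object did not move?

the white sphere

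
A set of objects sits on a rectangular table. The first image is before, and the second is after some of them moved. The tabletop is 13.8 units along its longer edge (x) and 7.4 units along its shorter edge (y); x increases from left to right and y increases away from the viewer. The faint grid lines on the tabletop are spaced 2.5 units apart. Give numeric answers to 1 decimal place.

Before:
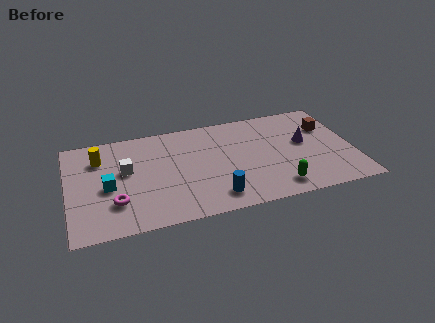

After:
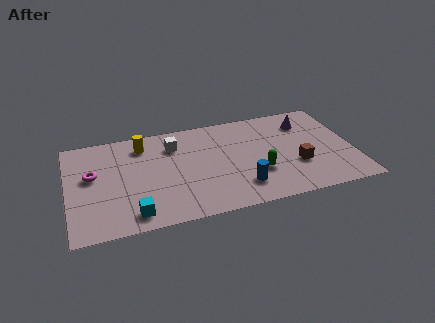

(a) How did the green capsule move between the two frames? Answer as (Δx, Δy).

(-0.8, 1.3)

From the two frames, the green capsule sits at roughly (9.9, 1.2) before and (9.1, 2.5) after.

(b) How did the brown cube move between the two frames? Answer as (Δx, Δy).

(-1.7, -2.5)

From the two frames, the brown cube sits at roughly (12.7, 5.1) before and (11.0, 2.6) after.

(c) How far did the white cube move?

2.7

From (2.8, 4.3) to (5.2, 5.6), the white cube covered √(2.4² + 1.3²) ≈ 2.7 units.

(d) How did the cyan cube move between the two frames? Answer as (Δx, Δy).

(1.1, -2.2)

The cyan cube started near (1.9, 3.3) and ended near (3.0, 1.1).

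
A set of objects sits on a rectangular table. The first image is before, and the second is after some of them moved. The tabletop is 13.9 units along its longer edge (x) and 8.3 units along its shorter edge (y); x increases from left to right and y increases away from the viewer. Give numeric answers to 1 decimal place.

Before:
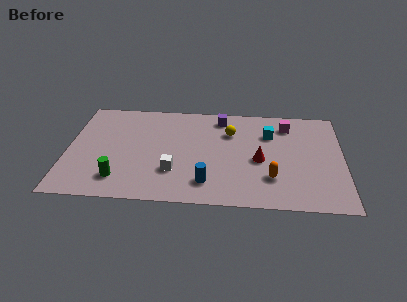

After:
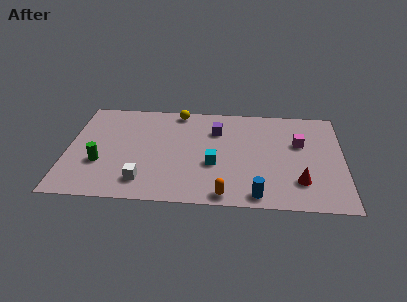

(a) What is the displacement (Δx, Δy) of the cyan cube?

(-2.8, -2.7)

The cyan cube started near (10.2, 5.9) and ended near (7.4, 3.2).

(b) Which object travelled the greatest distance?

the cyan cube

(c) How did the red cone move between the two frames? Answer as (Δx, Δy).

(2.0, -1.6)

The red cone started near (9.7, 3.7) and ended near (11.7, 2.1).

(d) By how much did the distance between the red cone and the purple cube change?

+1.8

They were about 3.9 units apart before and 5.7 after — 1.8 units further apart.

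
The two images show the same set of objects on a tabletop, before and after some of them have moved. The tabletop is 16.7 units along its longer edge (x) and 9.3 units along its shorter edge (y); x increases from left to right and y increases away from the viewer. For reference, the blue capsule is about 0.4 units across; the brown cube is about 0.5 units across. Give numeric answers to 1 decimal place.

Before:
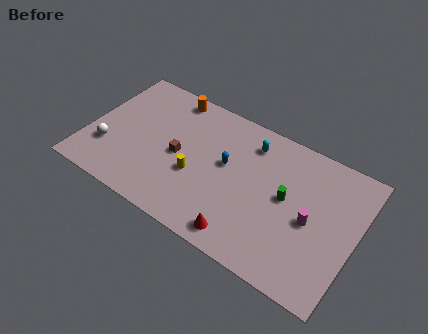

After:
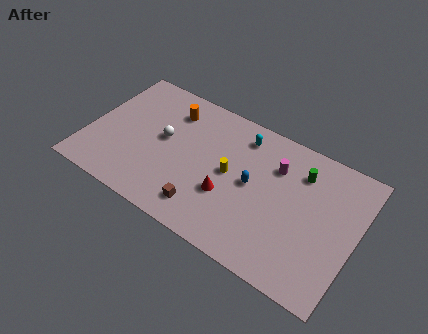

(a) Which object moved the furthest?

the white sphere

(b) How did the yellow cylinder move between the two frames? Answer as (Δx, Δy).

(2.0, 1.2)

The yellow cylinder was at about (6.9, 3.6) and moved to about (8.9, 4.8).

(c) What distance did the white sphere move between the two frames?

3.9

The white sphere was near (1.4, 2.8) before and (4.6, 5.1) after, so it travelled √(3.2² + 2.3²) ≈ 3.9 units.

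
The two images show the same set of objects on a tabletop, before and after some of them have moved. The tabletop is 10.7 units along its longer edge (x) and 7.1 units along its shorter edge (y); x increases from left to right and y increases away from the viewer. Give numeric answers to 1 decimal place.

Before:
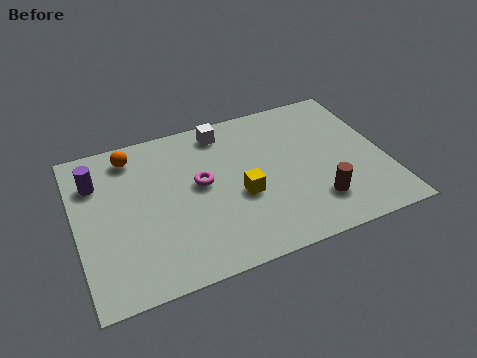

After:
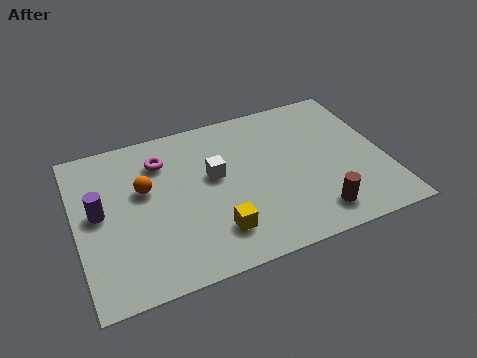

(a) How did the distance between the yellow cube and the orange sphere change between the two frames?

-1.2

They were about 4.7 units apart before and 3.5 after — 1.2 units closer together.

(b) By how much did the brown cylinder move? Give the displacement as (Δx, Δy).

(-0.1, -0.5)

From the two frames, the brown cylinder sits at roughly (8.1, 1.7) before and (8.0, 1.2) after.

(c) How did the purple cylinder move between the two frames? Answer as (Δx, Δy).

(0.0, -1.4)

The purple cylinder started near (0.8, 5.2) and ended near (0.8, 3.8).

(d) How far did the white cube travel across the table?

2.1

The white cube was near (5.3, 6.1) before and (4.8, 4.1) after, so it travelled √(0.5² + 2.0²) ≈ 2.1 units.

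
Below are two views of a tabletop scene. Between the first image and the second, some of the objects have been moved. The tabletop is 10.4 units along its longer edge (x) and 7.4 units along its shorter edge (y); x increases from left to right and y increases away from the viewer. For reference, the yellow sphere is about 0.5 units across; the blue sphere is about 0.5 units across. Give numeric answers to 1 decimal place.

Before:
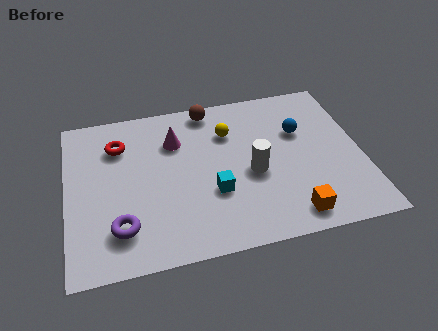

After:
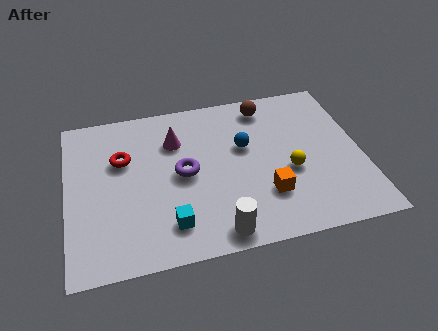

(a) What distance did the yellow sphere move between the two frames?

3.0

The yellow sphere was near (5.8, 5.3) before and (7.8, 3.0) after, so it travelled √(2.0² + 2.3²) ≈ 3.0 units.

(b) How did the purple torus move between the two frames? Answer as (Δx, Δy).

(2.3, 2.0)

The purple torus was at about (1.8, 1.7) and moved to about (4.1, 3.7).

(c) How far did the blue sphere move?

2.0

The blue sphere was near (8.3, 4.8) before and (6.3, 4.5) after, so it travelled √(2.0² + 0.3²) ≈ 2.0 units.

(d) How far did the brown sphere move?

2.0

The brown sphere moved from about (5.2, 6.6) to (7.2, 6.3), a distance of √(2.0² + 0.3²) ≈ 2.0.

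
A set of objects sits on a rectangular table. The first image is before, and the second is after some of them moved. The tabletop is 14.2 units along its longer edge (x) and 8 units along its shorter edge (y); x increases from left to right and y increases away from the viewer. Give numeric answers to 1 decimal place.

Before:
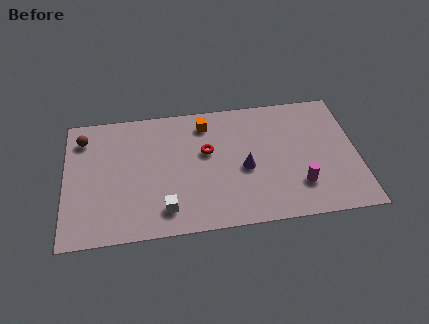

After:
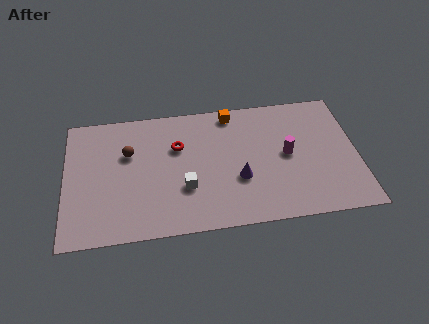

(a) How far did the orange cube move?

1.4

The orange cube moved from about (6.9, 6.6) to (8.2, 7.1), a distance of √(1.3² + 0.5²) ≈ 1.4.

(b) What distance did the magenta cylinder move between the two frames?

2.1

The magenta cylinder moved from about (11.3, 2.1) to (10.8, 4.1), a distance of √(0.5² + 2.0²) ≈ 2.1.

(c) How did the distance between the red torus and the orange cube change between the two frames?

+1.4

They were about 1.8 units apart before and 3.2 after — 1.4 units further apart.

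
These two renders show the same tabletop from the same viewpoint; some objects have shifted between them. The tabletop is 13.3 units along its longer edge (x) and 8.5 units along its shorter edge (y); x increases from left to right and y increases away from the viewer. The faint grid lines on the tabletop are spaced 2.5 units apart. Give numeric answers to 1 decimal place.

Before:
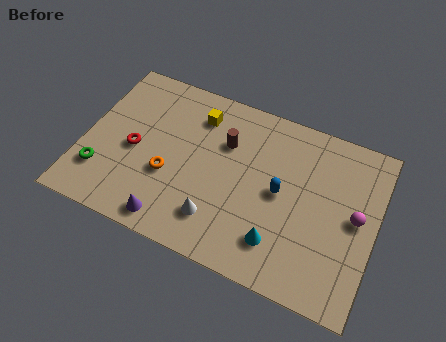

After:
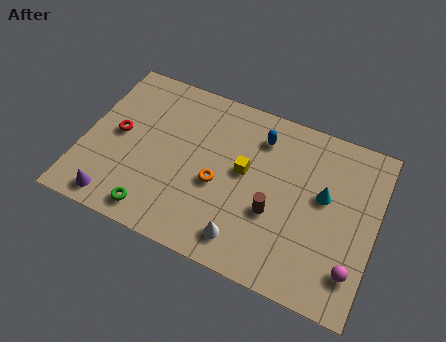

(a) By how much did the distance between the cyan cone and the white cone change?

+1.9

The distance was about 2.8 in the first image and 4.7 in the second, so they moved 1.9 units further apart.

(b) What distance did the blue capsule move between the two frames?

2.7

The blue capsule was near (9.0, 4.3) before and (7.8, 6.7) after, so it travelled √(1.2² + 2.4²) ≈ 2.7 units.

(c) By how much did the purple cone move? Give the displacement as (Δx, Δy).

(-2.6, 0.0)

From the two frames, the purple cone sits at roughly (4.4, 1.0) before and (1.8, 1.0) after.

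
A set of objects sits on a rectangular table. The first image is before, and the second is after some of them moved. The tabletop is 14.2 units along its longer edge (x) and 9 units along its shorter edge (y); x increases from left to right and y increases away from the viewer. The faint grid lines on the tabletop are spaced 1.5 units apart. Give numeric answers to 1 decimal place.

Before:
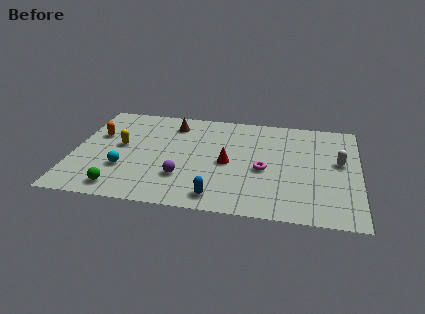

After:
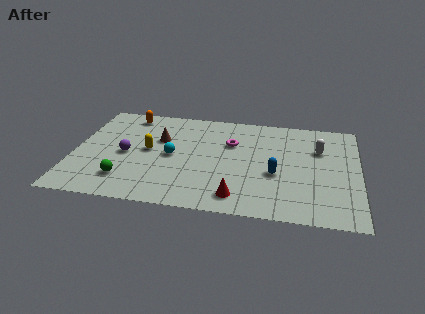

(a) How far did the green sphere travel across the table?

0.8

From (2.5, 1.2) to (2.7, 2.0), the green sphere covered √(0.2² + 0.8²) ≈ 0.8 units.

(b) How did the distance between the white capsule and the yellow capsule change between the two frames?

-2.3

Before: roughly 10.9 units apart; after: 8.6. That's 2.3 units closer together.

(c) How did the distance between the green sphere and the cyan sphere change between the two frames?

+1.6

The distance was about 1.7 in the first image and 3.3 in the second, so they moved 1.6 units further apart.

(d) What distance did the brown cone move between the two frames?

1.6

From (4.8, 7.3) to (4.2, 5.8), the brown cone covered √(0.6² + 1.5²) ≈ 1.6 units.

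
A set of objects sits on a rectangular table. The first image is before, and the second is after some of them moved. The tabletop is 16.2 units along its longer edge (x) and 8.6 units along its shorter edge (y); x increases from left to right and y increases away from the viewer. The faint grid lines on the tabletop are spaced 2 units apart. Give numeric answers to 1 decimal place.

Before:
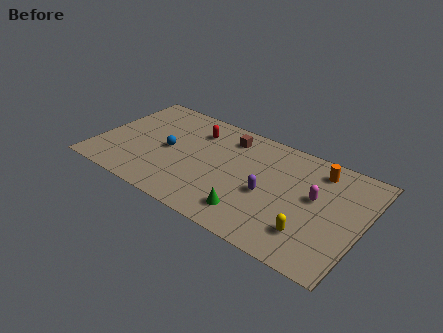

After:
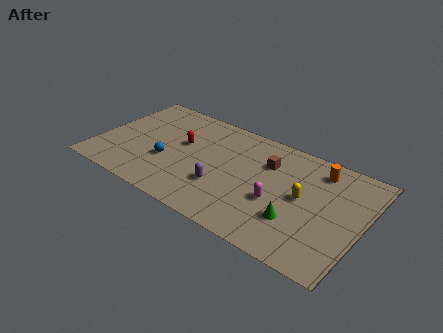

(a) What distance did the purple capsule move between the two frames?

2.8

The purple capsule moved from about (10.6, 3.7) to (7.9, 2.8), a distance of √(2.7² + 0.9²) ≈ 2.8.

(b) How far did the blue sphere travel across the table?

1.0

The blue sphere was near (4.3, 4.2) before and (4.4, 3.2) after, so it travelled √(0.1² + 1.0²) ≈ 1.0 units.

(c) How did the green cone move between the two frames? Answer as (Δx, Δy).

(2.6, 0.9)

From the two frames, the green cone sits at roughly (9.9, 1.7) before and (12.5, 2.6) after.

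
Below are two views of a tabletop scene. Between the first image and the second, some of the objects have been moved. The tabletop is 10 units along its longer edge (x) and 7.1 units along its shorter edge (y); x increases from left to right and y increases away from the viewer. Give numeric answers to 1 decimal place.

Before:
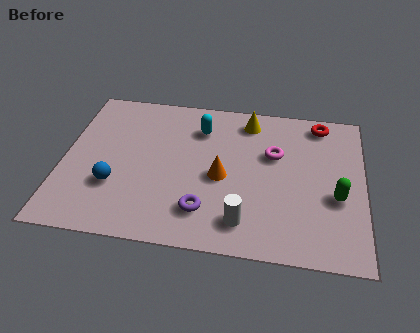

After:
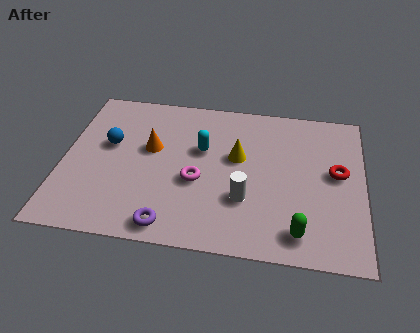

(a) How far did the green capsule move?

2.1

From (9.1, 2.8) to (7.9, 1.1), the green capsule covered √(1.2² + 1.7²) ≈ 2.1 units.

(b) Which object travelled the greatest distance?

the magenta torus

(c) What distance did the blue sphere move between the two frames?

1.9

The blue sphere moved from about (1.8, 2.3) to (1.5, 4.2), a distance of √(0.3² + 1.9²) ≈ 1.9.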